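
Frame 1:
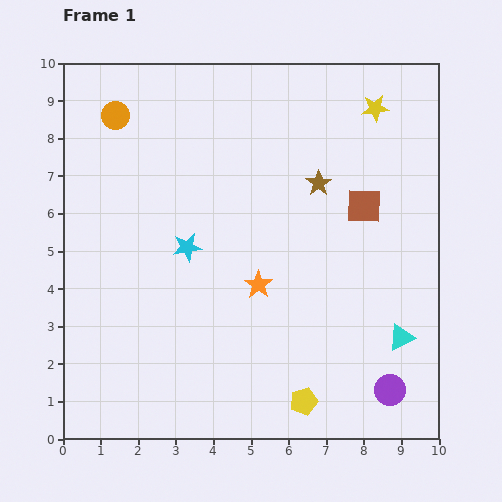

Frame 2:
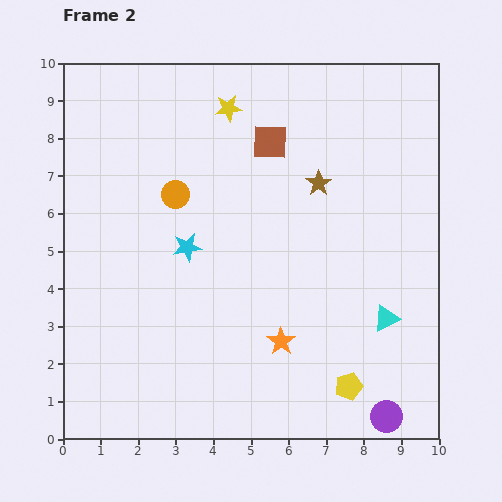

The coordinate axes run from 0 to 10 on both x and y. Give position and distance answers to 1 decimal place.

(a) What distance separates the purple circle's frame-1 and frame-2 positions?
0.7

The purple circle moved from (8.7, 1.3) to (8.6, 0.6), a distance of √(0.1² + 0.7²) ≈ 0.7.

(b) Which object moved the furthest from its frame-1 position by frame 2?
the yellow star

(moved 3.9; next 3.0)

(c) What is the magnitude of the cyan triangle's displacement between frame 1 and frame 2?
0.6

The cyan triangle moved from (9.0, 2.7) to (8.6, 3.2), a distance of √(0.4² + 0.5²) ≈ 0.6.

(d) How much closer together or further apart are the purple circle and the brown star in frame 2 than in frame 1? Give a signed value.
+0.7

Distance in frame 1: 5.8. Distance in frame 2: 6.5.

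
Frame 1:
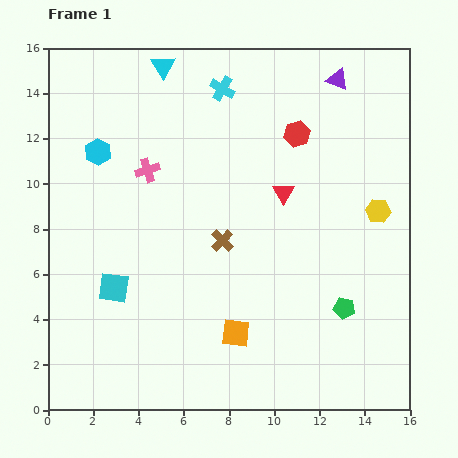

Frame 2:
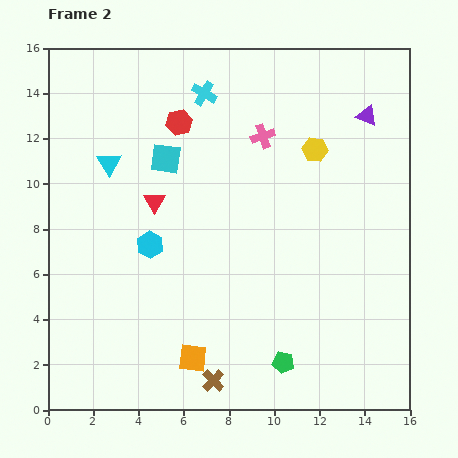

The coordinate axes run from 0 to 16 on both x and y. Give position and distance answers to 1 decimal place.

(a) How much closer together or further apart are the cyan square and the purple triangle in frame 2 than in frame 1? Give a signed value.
-4.4

Distance in frame 1: 13.5. Distance in frame 2: 9.1.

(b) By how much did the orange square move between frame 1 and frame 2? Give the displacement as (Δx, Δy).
(-1.9, -1.1)

The orange square was at (8.3, 3.4) in frame 1 and (6.4, 2.3) in frame 2.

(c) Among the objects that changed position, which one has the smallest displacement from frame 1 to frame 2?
the cyan cross

(moved 0.8)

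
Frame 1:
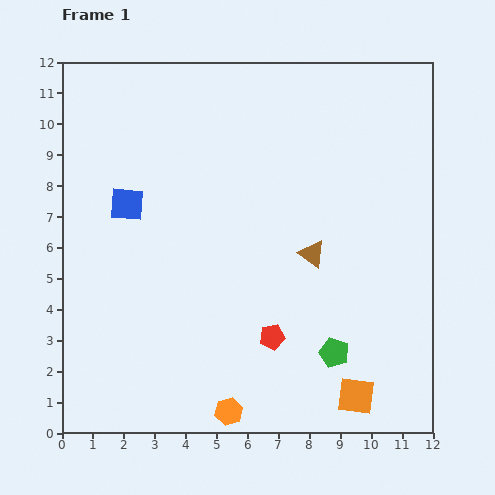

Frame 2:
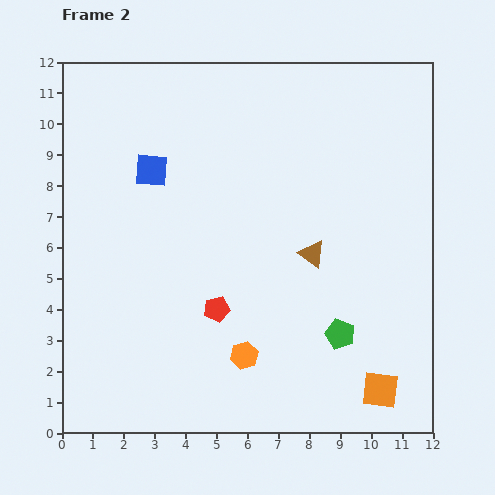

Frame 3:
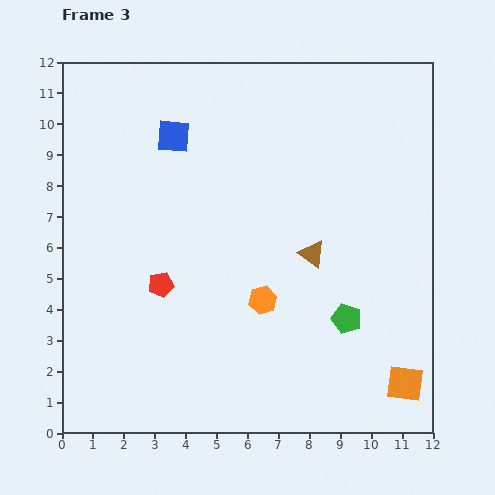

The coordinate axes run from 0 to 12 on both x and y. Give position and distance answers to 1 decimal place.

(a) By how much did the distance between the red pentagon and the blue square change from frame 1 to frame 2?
-1.4

Distance in frame 1: 6.4. Distance in frame 2: 5.0.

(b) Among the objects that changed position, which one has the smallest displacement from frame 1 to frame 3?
the green pentagon

(moved 1.2)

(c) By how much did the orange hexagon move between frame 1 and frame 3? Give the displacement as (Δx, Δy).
(1.1, 3.6)

The orange hexagon was at (5.4, 0.7) in frame 1 and (6.5, 4.3) in frame 3.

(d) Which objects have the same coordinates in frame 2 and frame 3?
the brown triangle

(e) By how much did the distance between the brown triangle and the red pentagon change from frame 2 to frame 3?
+1.4

Distance in frame 2: 3.6. Distance in frame 3: 5.0.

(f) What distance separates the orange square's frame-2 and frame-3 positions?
0.8

The orange square moved from (10.3, 1.4) to (11.1, 1.6), a distance of √(0.8² + 0.2²) ≈ 0.8.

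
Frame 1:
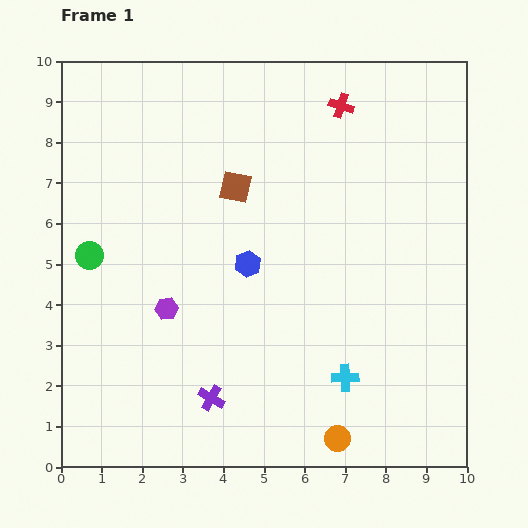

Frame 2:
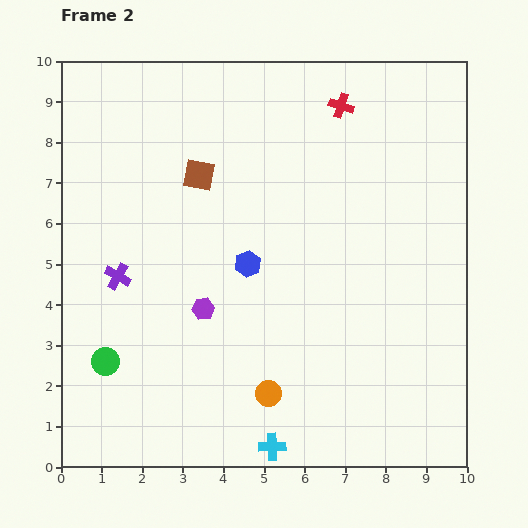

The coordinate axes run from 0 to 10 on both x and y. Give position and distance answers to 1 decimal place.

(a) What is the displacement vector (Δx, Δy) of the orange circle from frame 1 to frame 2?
(-1.7, 1.1)

The orange circle was at (6.8, 0.7) in frame 1 and (5.1, 1.8) in frame 2.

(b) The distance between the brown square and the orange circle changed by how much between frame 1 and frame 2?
-1.0

Distance in frame 1: 6.7. Distance in frame 2: 5.7.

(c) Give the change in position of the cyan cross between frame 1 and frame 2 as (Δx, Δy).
(-1.8, -1.7)

The cyan cross was at (7.0, 2.2) in frame 1 and (5.2, 0.5) in frame 2.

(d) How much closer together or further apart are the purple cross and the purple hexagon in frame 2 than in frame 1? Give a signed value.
-0.3

Distance in frame 1: 2.5. Distance in frame 2: 2.2.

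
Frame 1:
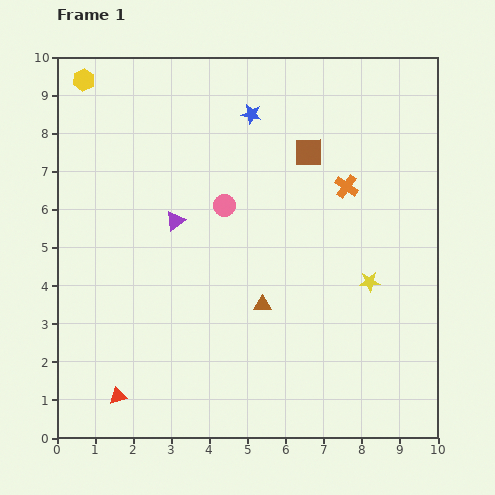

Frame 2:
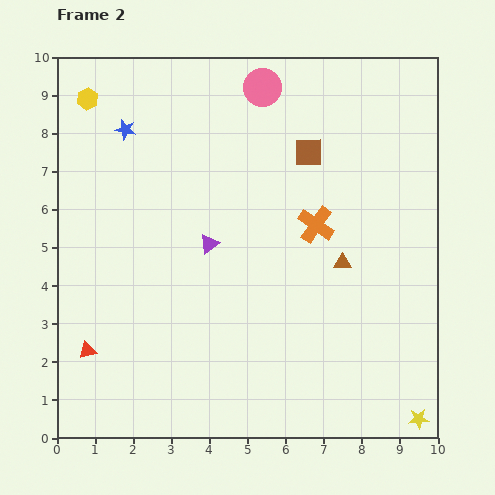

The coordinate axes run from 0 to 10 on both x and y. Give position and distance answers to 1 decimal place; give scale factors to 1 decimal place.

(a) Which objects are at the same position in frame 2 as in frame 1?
the brown square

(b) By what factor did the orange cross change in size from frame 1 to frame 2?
1.5×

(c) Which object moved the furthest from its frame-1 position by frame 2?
the yellow star

(moved 3.8; next 3.3)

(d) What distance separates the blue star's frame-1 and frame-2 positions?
3.3

The blue star moved from (5.1, 8.5) to (1.8, 8.1), a distance of √(3.3² + 0.4²) ≈ 3.3.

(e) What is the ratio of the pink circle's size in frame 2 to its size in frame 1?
1.7×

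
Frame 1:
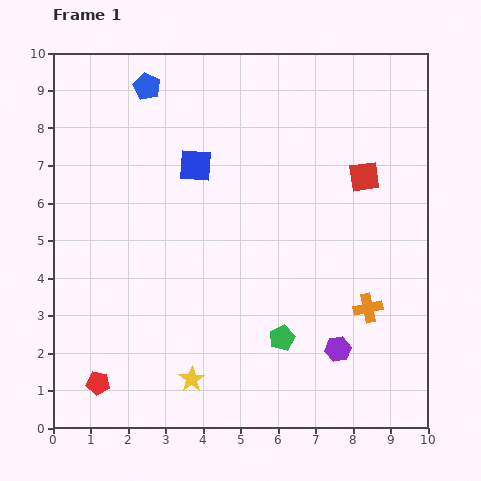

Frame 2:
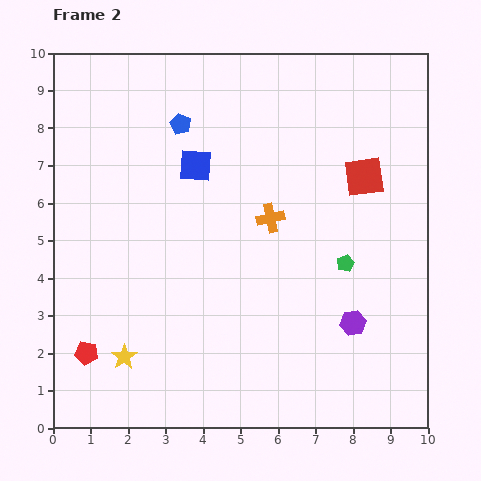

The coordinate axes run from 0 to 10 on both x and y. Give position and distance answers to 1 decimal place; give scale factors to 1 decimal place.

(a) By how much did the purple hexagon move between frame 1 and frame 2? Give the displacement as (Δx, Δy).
(0.4, 0.7)

The purple hexagon was at (7.6, 2.1) in frame 1 and (8.0, 2.8) in frame 2.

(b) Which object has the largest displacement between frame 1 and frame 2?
the orange cross

(moved 3.5; next 2.6)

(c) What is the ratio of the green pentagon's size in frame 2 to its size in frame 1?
0.7×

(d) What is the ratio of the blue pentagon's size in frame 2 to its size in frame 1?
0.8×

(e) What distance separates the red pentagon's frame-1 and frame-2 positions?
0.9

The red pentagon moved from (1.2, 1.2) to (0.9, 2.0), a distance of √(0.3² + 0.8²) ≈ 0.9.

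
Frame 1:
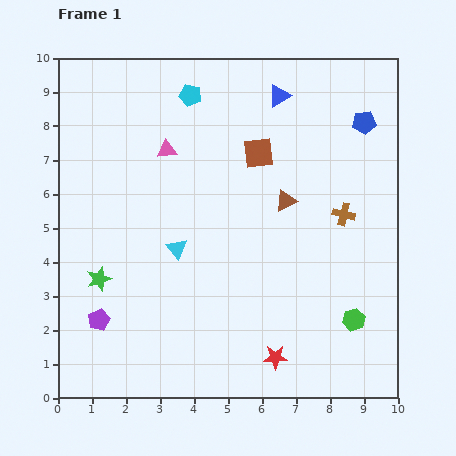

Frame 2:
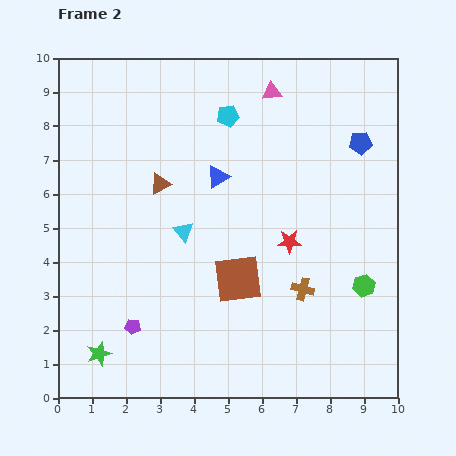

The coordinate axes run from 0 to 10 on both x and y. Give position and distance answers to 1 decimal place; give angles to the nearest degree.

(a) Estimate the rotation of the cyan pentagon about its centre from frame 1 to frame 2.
23° counter-clockwise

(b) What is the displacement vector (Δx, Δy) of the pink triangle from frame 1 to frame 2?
(3.1, 1.7)

The pink triangle was at (3.2, 7.3) in frame 1 and (6.3, 9.0) in frame 2.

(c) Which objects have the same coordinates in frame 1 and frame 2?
none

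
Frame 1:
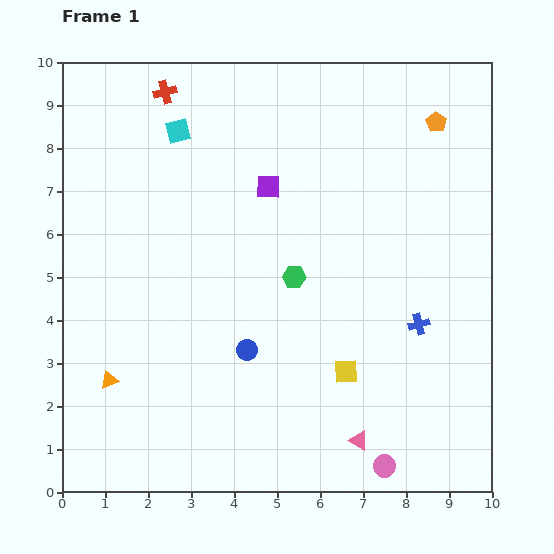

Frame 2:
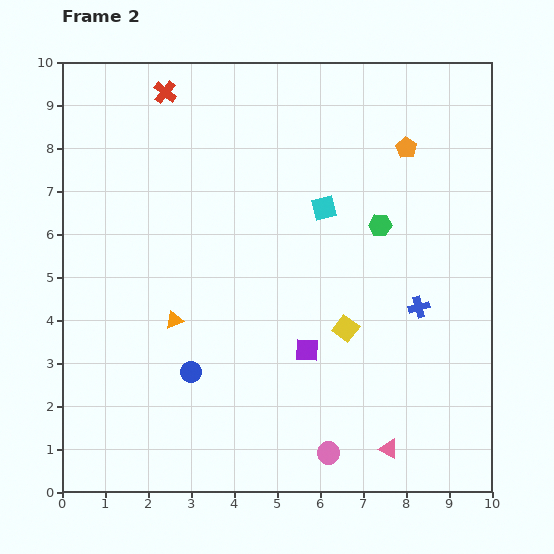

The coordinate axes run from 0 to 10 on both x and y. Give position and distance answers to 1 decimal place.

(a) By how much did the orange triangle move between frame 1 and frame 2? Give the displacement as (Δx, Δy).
(1.5, 1.4)

The orange triangle was at (1.1, 2.6) in frame 1 and (2.6, 4.0) in frame 2.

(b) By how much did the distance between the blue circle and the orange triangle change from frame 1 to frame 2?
-2.0

Distance in frame 1: 3.3. Distance in frame 2: 1.3.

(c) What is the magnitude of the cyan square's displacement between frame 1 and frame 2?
3.8

The cyan square moved from (2.7, 8.4) to (6.1, 6.6), a distance of √(3.4² + 1.8²) ≈ 3.8.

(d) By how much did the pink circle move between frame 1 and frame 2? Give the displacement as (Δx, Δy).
(-1.3, 0.3)

The pink circle was at (7.5, 0.6) in frame 1 and (6.2, 0.9) in frame 2.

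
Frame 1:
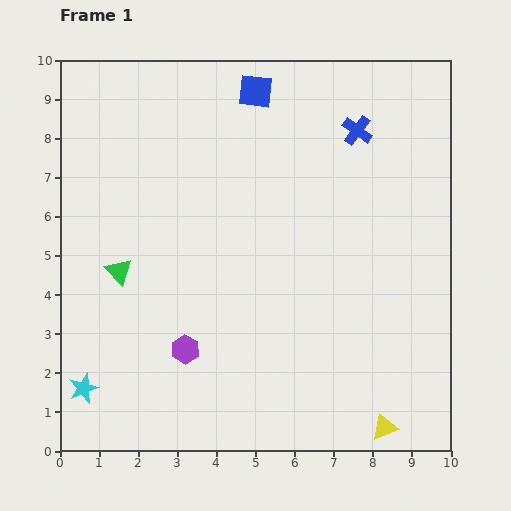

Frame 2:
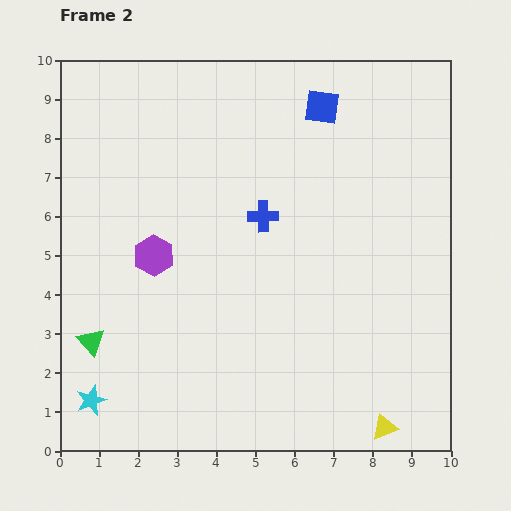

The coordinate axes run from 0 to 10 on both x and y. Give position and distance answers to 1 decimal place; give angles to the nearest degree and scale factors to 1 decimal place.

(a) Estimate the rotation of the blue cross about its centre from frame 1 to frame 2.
36° counter-clockwise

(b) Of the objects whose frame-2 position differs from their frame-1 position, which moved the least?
the cyan star

(moved 0.4)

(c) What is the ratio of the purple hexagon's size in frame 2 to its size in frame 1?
1.4×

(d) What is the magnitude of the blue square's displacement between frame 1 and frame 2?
1.7

The blue square moved from (5.0, 9.2) to (6.7, 8.8), a distance of √(1.7² + 0.4²) ≈ 1.7.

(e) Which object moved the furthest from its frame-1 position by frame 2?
the blue cross

(moved 3.3; next 2.5)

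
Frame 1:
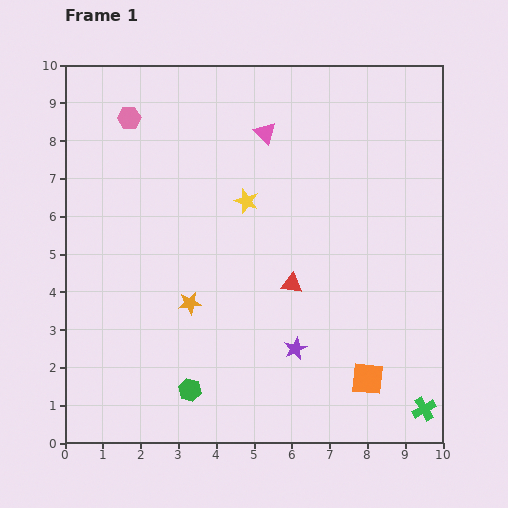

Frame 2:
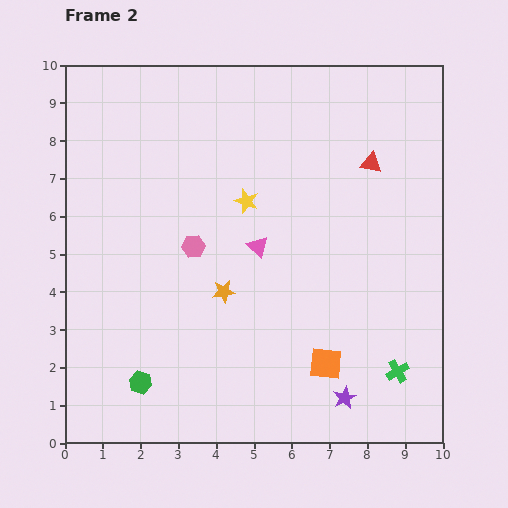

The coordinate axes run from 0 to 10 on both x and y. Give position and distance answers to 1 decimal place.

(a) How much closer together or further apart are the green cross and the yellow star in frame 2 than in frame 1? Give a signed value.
-1.2

Distance in frame 1: 7.2. Distance in frame 2: 6.0.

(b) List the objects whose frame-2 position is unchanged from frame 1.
the yellow star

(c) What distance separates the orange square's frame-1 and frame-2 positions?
1.2

The orange square moved from (8.0, 1.7) to (6.9, 2.1), a distance of √(1.1² + 0.4²) ≈ 1.2.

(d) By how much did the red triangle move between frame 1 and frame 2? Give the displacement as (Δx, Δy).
(2.1, 3.2)

The red triangle was at (6.0, 4.2) in frame 1 and (8.1, 7.4) in frame 2.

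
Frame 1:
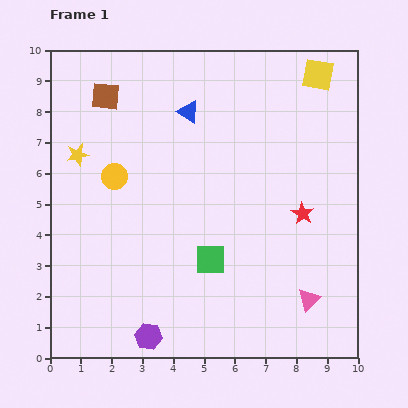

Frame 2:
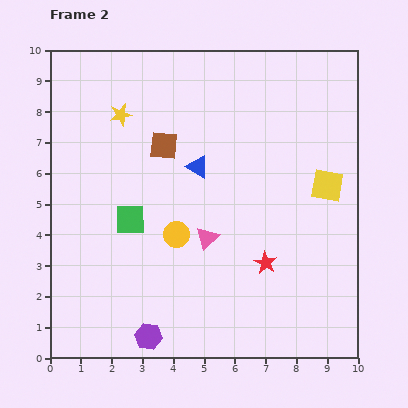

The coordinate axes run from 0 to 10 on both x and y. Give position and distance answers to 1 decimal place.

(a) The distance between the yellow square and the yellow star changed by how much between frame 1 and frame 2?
-1.1

Distance in frame 1: 8.2. Distance in frame 2: 7.1.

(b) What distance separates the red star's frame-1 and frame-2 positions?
2.0

The red star moved from (8.2, 4.7) to (7.0, 3.1), a distance of √(1.2² + 1.6²) ≈ 2.0.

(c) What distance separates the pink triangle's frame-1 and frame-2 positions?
3.9

The pink triangle moved from (8.4, 1.9) to (5.1, 3.9), a distance of √(3.3² + 2.0²) ≈ 3.9.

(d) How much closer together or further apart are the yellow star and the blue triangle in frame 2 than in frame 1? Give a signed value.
-0.9

Distance in frame 1: 3.9. Distance in frame 2: 3.0.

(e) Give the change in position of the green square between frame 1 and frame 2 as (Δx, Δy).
(-2.6, 1.3)

The green square was at (5.2, 3.2) in frame 1 and (2.6, 4.5) in frame 2.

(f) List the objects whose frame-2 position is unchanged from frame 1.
the purple hexagon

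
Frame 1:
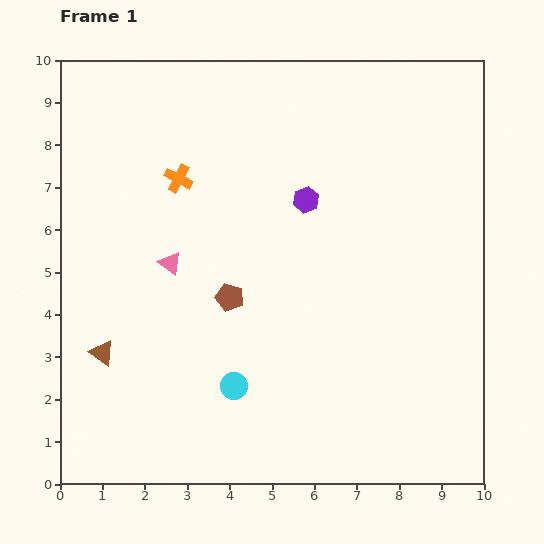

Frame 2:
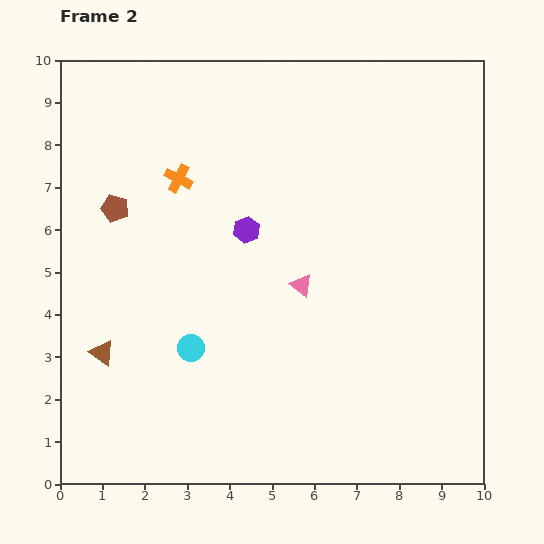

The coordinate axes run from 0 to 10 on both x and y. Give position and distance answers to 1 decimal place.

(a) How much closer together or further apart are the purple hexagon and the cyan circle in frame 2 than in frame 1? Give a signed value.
-1.6

Distance in frame 1: 4.7. Distance in frame 2: 3.1.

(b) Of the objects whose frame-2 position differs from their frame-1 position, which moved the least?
the cyan circle

(moved 1.3)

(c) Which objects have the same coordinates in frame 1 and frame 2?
the brown triangle, the orange cross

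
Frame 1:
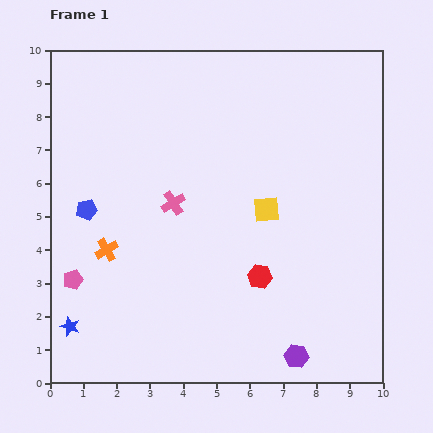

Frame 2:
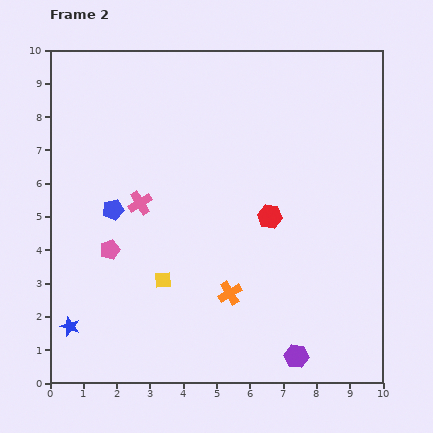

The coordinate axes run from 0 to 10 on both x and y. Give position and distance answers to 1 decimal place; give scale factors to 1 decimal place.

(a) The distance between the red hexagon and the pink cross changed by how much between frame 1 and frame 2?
+0.5

Distance in frame 1: 3.4. Distance in frame 2: 3.9.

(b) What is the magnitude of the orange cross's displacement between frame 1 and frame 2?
3.9

The orange cross moved from (1.7, 4.0) to (5.4, 2.7), a distance of √(3.7² + 1.3²) ≈ 3.9.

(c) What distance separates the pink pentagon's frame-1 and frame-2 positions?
1.4

The pink pentagon moved from (0.7, 3.1) to (1.8, 4.0), a distance of √(1.1² + 0.9²) ≈ 1.4.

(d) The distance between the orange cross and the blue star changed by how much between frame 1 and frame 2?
+2.4

Distance in frame 1: 2.5. Distance in frame 2: 4.9.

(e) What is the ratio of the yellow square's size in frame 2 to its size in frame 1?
0.6×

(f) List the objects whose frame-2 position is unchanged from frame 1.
the blue star, the purple hexagon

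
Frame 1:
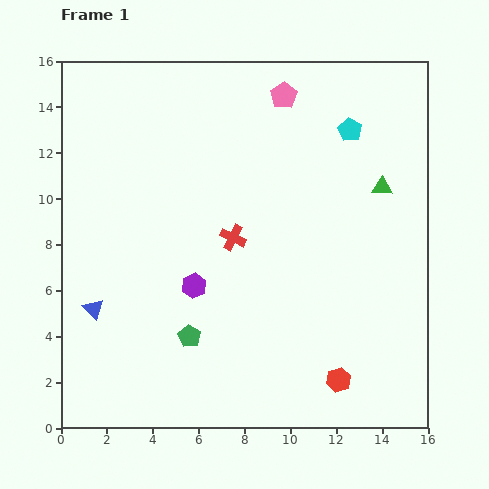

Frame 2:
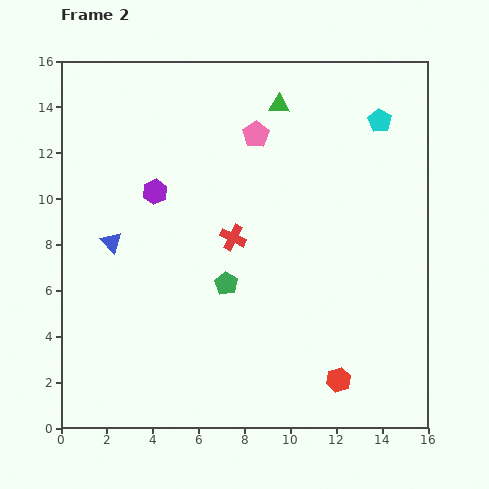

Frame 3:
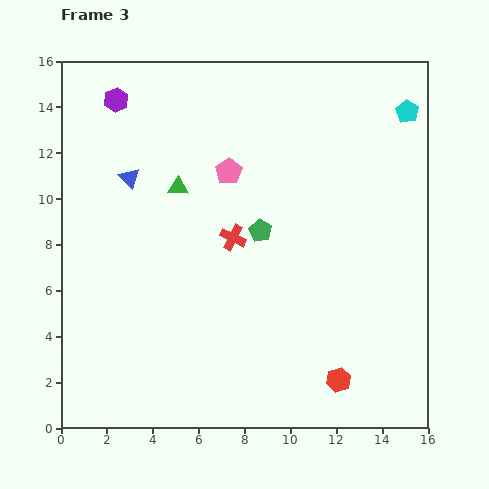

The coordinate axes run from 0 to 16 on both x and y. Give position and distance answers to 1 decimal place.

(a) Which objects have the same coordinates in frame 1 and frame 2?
the red cross, the red hexagon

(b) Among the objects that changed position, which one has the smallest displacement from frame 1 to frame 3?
the cyan pentagon

(moved 2.6)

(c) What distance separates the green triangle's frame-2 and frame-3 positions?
5.7

The green triangle moved from (9.5, 14.1) to (5.1, 10.5), a distance of √(4.4² + 3.6²) ≈ 5.7.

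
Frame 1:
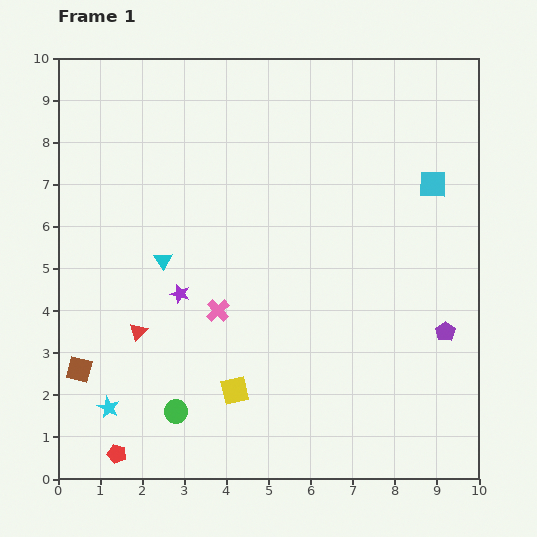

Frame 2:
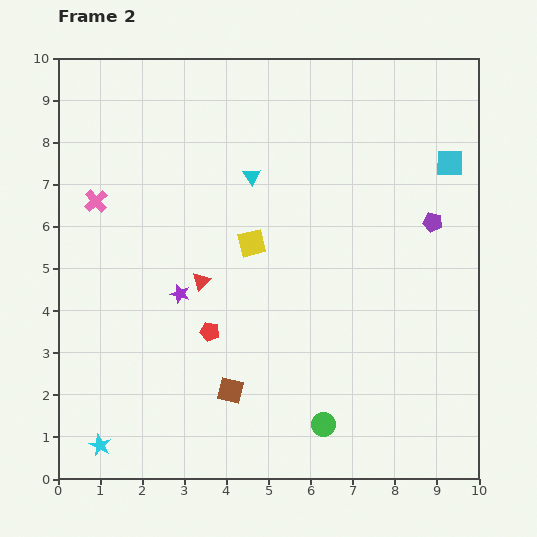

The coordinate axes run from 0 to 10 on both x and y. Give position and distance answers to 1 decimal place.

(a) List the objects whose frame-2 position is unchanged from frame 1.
the purple star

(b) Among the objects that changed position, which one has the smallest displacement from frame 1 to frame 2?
the cyan square

(moved 0.6)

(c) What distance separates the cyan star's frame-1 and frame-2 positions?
0.9

The cyan star moved from (1.2, 1.7) to (1.0, 0.8), a distance of √(0.2² + 0.9²) ≈ 0.9.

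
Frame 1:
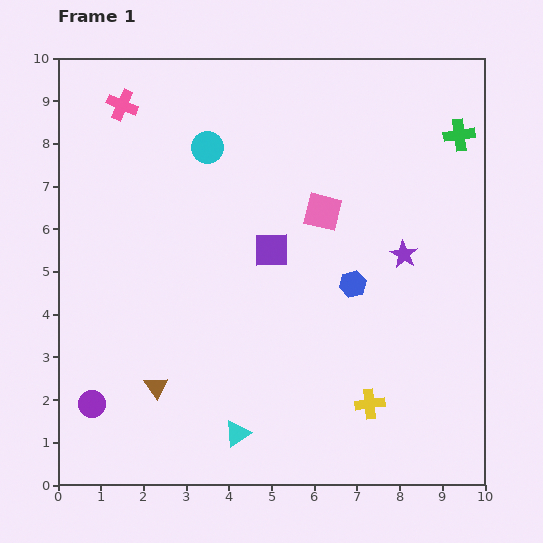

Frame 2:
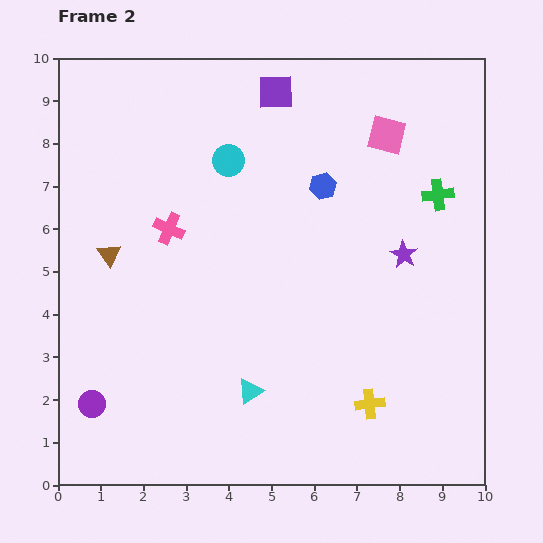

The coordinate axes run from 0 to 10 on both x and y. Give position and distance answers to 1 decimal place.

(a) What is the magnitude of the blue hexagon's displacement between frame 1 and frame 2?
2.4

The blue hexagon moved from (6.9, 4.7) to (6.2, 7.0), a distance of √(0.7² + 2.3²) ≈ 2.4.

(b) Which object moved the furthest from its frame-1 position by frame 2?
the purple square

(moved 3.7; next 3.3)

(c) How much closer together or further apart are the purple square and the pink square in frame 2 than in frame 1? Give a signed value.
+1.3

Distance in frame 1: 1.5. Distance in frame 2: 2.8.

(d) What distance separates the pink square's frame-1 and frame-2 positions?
2.3

The pink square moved from (6.2, 6.4) to (7.7, 8.2), a distance of √(1.5² + 1.8²) ≈ 2.3.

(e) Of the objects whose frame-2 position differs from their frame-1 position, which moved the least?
the cyan circle

(moved 0.6)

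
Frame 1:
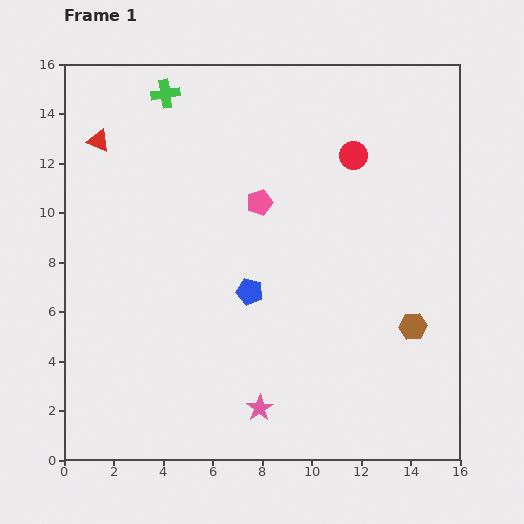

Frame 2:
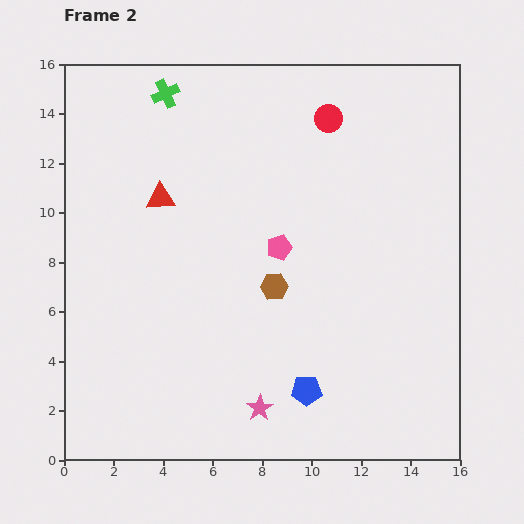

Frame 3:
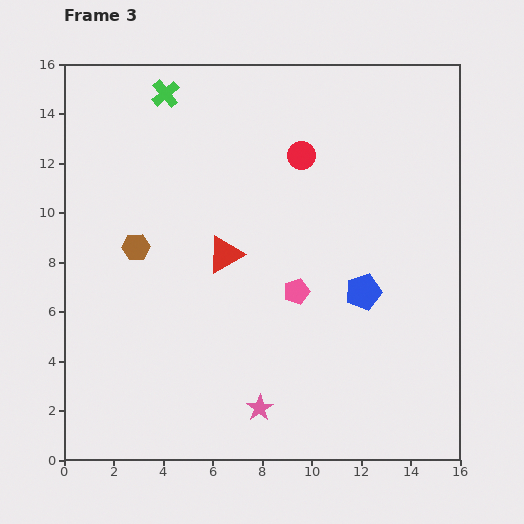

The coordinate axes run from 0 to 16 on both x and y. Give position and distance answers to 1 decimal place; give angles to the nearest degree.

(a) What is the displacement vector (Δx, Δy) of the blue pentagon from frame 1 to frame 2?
(2.3, -4.0)

The blue pentagon was at (7.5, 6.8) in frame 1 and (9.8, 2.8) in frame 2.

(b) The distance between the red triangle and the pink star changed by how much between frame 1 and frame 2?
-3.2

Distance in frame 1: 12.6. Distance in frame 2: 9.4.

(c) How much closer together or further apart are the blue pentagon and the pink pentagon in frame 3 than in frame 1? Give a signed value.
-0.9

Distance in frame 1: 3.6. Distance in frame 3: 2.7.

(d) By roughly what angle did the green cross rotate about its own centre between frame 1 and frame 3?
30° counter-clockwise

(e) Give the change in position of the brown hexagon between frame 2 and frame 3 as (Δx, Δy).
(-5.6, 1.6)

The brown hexagon was at (8.5, 7.0) in frame 2 and (2.9, 8.6) in frame 3.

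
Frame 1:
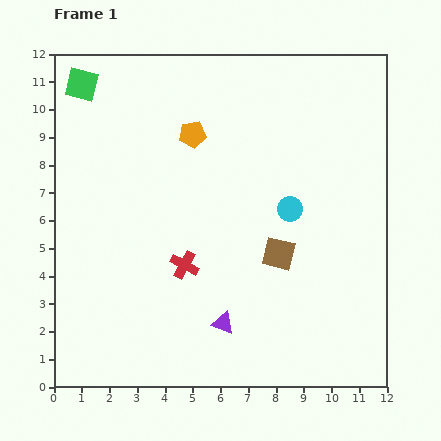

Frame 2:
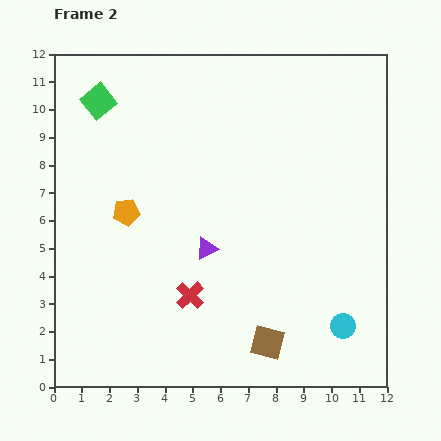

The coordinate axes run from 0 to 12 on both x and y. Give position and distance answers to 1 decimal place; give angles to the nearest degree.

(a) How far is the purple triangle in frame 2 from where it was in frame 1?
2.8

The purple triangle moved from (6.1, 2.3) to (5.5, 5.0), a distance of √(0.6² + 2.7²) ≈ 2.8.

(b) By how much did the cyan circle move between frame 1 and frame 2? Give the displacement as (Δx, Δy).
(1.9, -4.2)

The cyan circle was at (8.5, 6.4) in frame 1 and (10.4, 2.2) in frame 2.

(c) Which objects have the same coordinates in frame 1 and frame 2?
none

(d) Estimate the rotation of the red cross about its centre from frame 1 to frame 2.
16° clockwise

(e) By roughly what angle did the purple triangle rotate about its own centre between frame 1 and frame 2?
45° counter-clockwise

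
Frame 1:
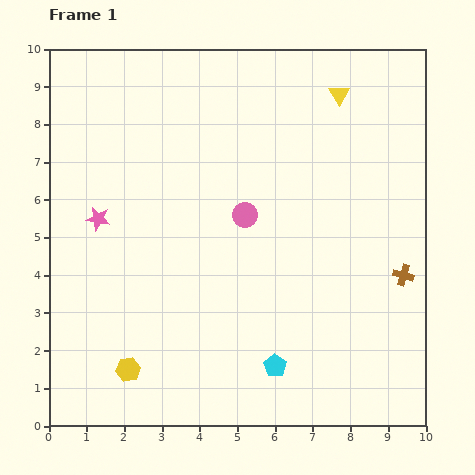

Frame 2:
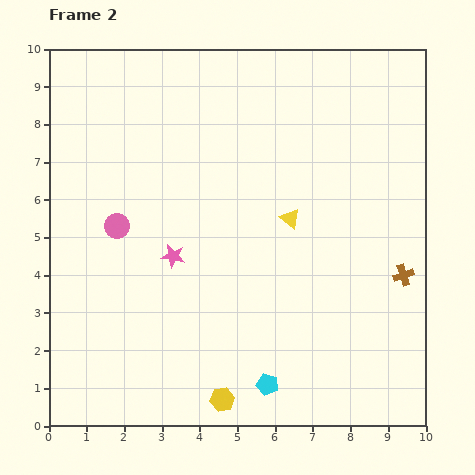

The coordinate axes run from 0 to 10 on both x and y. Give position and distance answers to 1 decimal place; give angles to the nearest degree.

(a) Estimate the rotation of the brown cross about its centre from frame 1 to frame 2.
34° counter-clockwise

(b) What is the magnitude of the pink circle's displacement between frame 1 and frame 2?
3.4

The pink circle moved from (5.2, 5.6) to (1.8, 5.3), a distance of √(3.4² + 0.3²) ≈ 3.4.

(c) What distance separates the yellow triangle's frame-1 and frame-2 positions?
3.5

The yellow triangle moved from (7.7, 8.8) to (6.4, 5.5), a distance of √(1.3² + 3.3²) ≈ 3.5.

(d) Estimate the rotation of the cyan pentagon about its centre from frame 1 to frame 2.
21° counter-clockwise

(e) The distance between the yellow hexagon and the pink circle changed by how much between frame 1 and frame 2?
+0.3

Distance in frame 1: 5.1. Distance in frame 2: 5.4.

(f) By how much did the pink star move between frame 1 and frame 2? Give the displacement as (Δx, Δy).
(2.0, -1.0)

The pink star was at (1.3, 5.5) in frame 1 and (3.3, 4.5) in frame 2.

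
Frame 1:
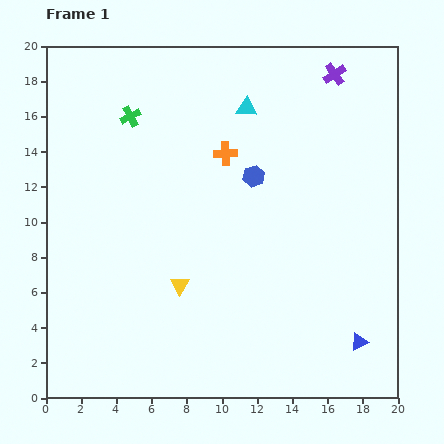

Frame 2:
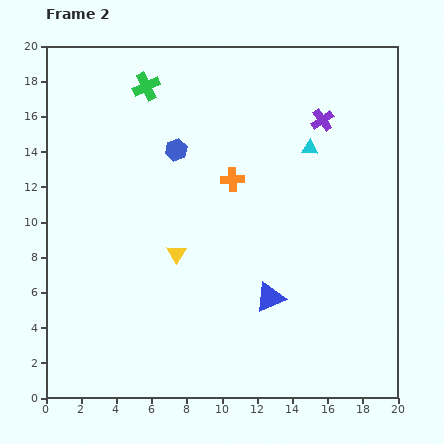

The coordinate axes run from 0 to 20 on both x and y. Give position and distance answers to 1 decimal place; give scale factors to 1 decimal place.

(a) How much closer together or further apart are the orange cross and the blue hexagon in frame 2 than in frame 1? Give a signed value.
+1.5

Distance in frame 1: 2.1. Distance in frame 2: 3.6.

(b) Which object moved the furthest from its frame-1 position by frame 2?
the blue triangle

(moved 5.7; next 4.6)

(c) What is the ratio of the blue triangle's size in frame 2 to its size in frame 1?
1.7×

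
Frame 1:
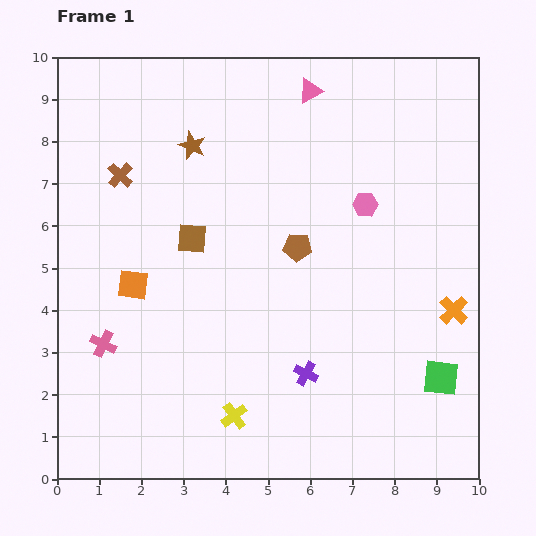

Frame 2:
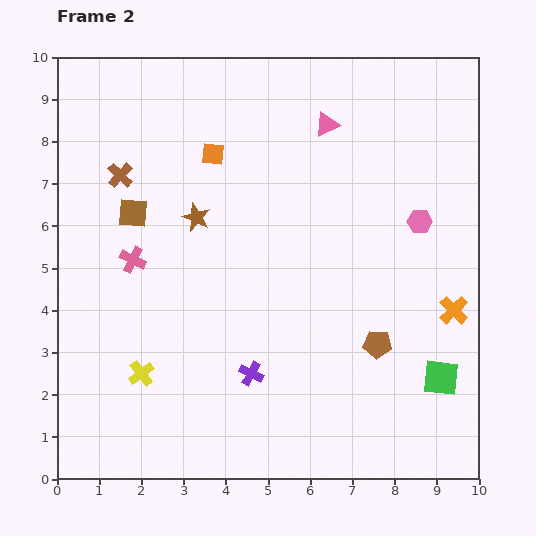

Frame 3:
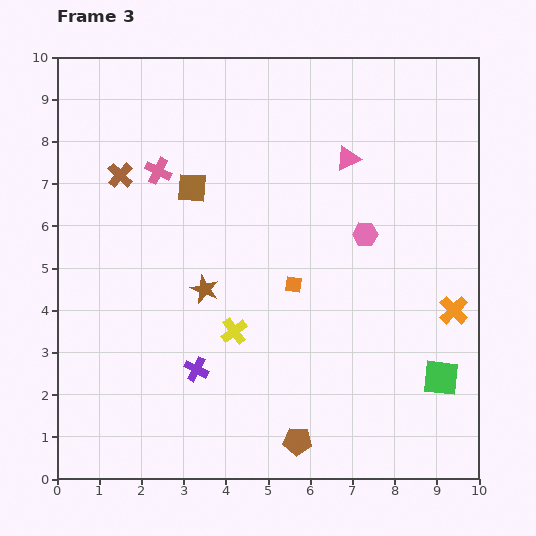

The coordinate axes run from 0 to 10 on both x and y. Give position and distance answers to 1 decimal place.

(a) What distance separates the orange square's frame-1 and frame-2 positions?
3.6

The orange square moved from (1.8, 4.6) to (3.7, 7.7), a distance of √(1.9² + 3.1²) ≈ 3.6.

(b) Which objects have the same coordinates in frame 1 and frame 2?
the green square, the orange cross, the brown cross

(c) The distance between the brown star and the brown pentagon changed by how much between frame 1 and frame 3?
+0.7

Distance in frame 1: 3.5. Distance in frame 3: 4.2.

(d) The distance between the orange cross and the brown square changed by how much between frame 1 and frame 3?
+0.4

Distance in frame 1: 6.4. Distance in frame 3: 6.8.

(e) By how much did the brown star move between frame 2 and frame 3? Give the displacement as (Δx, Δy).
(0.2, -1.7)

The brown star was at (3.3, 6.2) in frame 2 and (3.5, 4.5) in frame 3.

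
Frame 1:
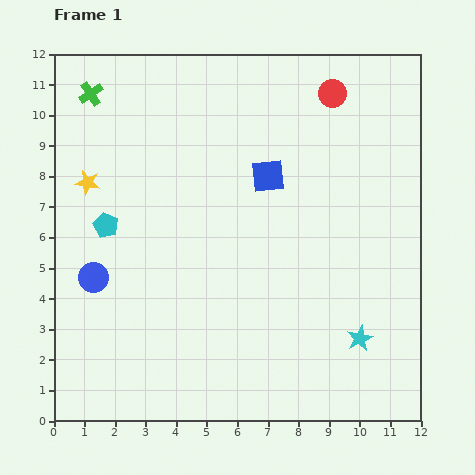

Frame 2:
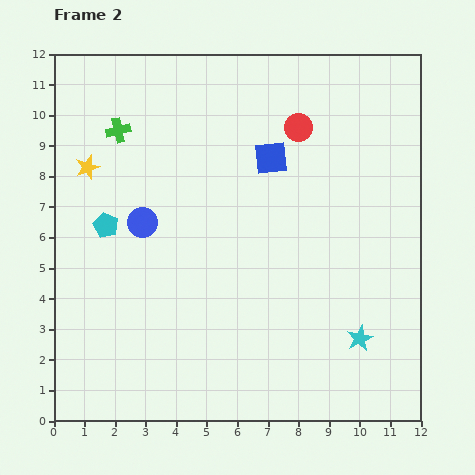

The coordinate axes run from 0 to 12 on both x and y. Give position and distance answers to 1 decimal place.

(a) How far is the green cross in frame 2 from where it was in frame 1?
1.5

The green cross moved from (1.2, 10.7) to (2.1, 9.5), a distance of √(0.9² + 1.2²) ≈ 1.5.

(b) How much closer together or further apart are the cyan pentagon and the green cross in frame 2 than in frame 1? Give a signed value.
-1.2

Distance in frame 1: 4.3. Distance in frame 2: 3.1.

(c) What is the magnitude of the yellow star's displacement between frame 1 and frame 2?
0.5

The yellow star moved from (1.1, 7.8) to (1.1, 8.3), a distance of √(0.0² + 0.5²) ≈ 0.5.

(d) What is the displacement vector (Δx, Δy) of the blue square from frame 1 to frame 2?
(0.1, 0.6)

The blue square was at (7.0, 8.0) in frame 1 and (7.1, 8.6) in frame 2.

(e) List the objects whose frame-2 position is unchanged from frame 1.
the cyan star, the cyan pentagon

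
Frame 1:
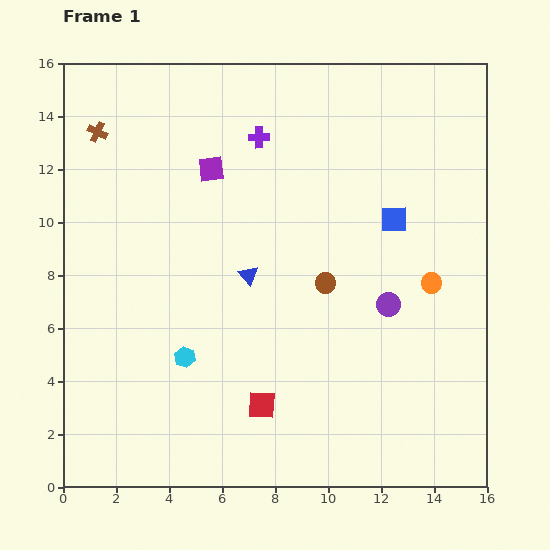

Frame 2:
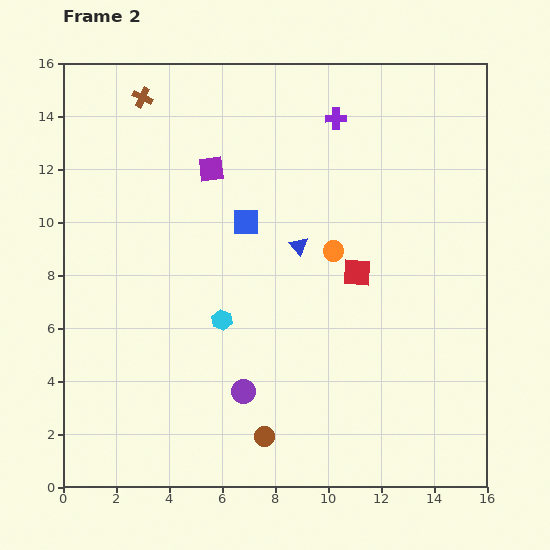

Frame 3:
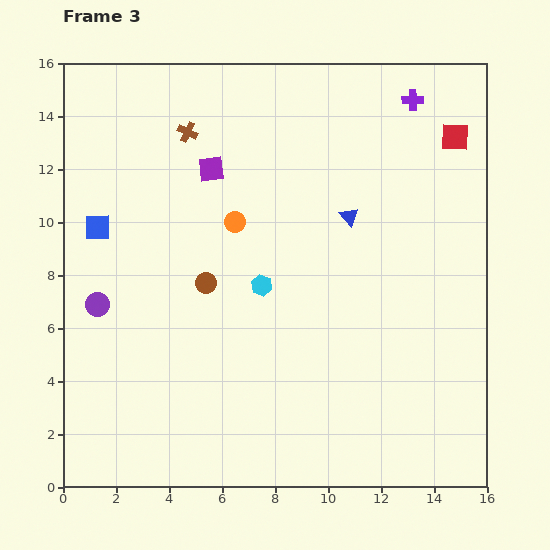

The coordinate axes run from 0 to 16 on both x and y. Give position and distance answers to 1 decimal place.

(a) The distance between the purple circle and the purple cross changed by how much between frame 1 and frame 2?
+2.9

Distance in frame 1: 8.0. Distance in frame 2: 10.9.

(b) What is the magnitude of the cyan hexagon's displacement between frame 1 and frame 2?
2.0

The cyan hexagon moved from (4.6, 4.9) to (6.0, 6.3), a distance of √(1.4² + 1.4²) ≈ 2.0.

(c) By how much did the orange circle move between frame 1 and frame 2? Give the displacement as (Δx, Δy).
(-3.7, 1.2)

The orange circle was at (13.9, 7.7) in frame 1 and (10.2, 8.9) in frame 2.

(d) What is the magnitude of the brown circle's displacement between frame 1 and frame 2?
6.2

The brown circle moved from (9.9, 7.7) to (7.6, 1.9), a distance of √(2.3² + 5.8²) ≈ 6.2.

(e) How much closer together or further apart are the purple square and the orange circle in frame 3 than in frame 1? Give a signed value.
-7.1

Distance in frame 1: 9.3. Distance in frame 3: 2.2.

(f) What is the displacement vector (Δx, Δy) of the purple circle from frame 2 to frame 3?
(-5.5, 3.3)

The purple circle was at (6.8, 3.6) in frame 2 and (1.3, 6.9) in frame 3.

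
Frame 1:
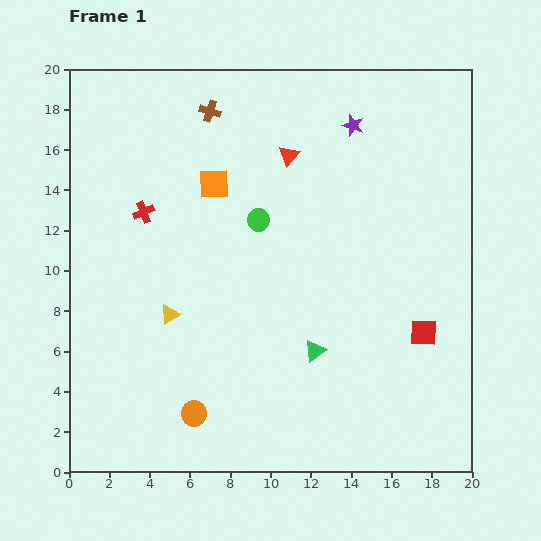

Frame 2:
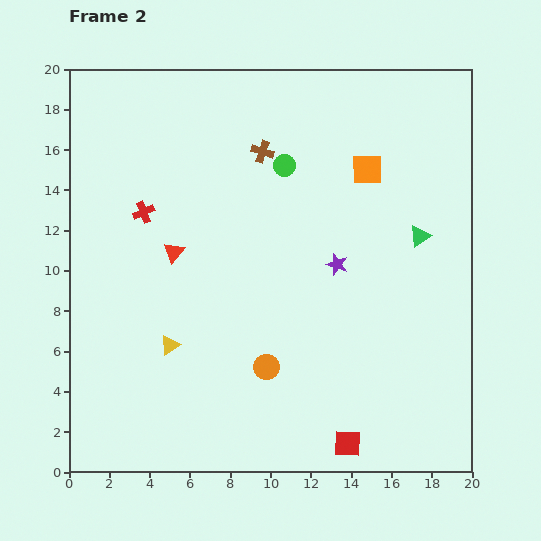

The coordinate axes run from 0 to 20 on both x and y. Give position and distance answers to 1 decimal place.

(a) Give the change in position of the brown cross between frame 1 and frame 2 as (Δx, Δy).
(2.6, -2.0)

The brown cross was at (7.0, 17.9) in frame 1 and (9.6, 15.9) in frame 2.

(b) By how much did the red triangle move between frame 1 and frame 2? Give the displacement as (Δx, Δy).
(-5.7, -4.8)

The red triangle was at (10.9, 15.7) in frame 1 and (5.2, 10.9) in frame 2.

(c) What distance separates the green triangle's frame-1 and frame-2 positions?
7.7

The green triangle moved from (12.2, 6.0) to (17.4, 11.7), a distance of √(5.2² + 5.7²) ≈ 7.7.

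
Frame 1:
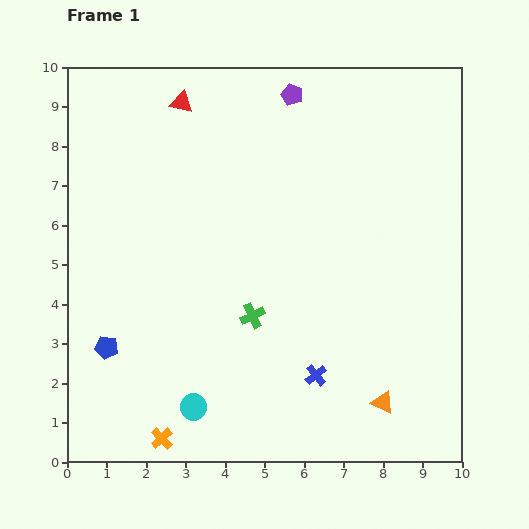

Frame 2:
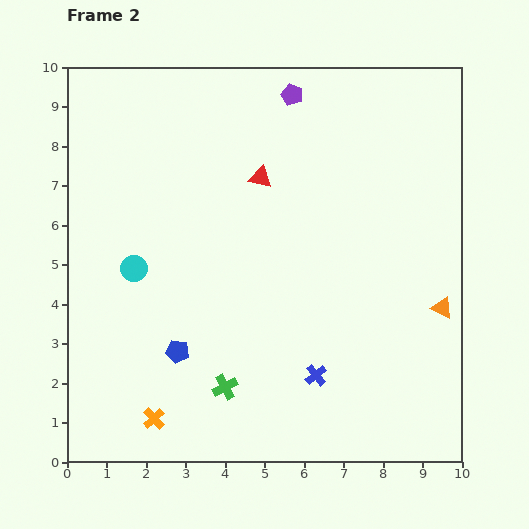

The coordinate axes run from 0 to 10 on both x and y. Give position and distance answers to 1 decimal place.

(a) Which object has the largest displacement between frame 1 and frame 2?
the cyan circle

(moved 3.8; next 2.8)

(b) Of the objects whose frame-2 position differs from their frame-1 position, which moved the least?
the orange cross

(moved 0.5)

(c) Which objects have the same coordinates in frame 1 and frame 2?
the blue cross, the purple pentagon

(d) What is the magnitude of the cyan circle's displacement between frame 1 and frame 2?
3.8

The cyan circle moved from (3.2, 1.4) to (1.7, 4.9), a distance of √(1.5² + 3.5²) ≈ 3.8.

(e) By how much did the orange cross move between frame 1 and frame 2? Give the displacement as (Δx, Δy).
(-0.2, 0.5)

The orange cross was at (2.4, 0.6) in frame 1 and (2.2, 1.1) in frame 2.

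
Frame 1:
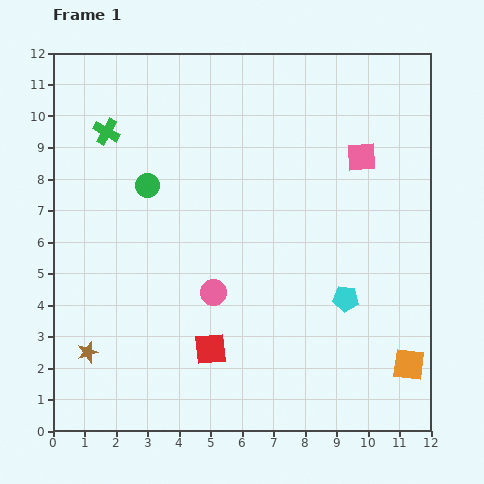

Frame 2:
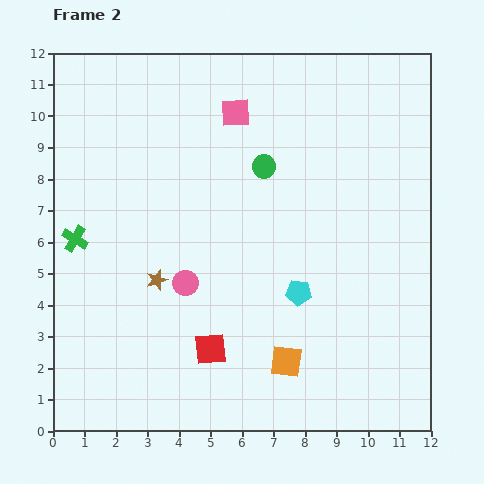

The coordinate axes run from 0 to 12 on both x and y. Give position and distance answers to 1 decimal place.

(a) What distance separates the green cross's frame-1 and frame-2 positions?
3.5

The green cross moved from (1.7, 9.5) to (0.7, 6.1), a distance of √(1.0² + 3.4²) ≈ 3.5.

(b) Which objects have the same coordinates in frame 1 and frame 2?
the red square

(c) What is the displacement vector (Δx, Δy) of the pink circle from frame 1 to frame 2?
(-0.9, 0.3)

The pink circle was at (5.1, 4.4) in frame 1 and (4.2, 4.7) in frame 2.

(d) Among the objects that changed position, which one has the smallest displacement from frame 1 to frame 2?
the pink circle

(moved 0.9)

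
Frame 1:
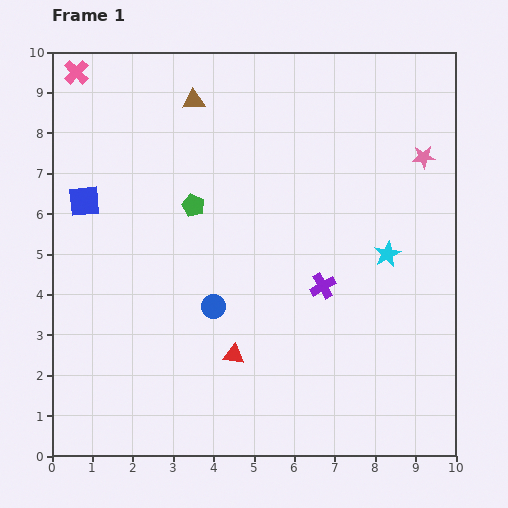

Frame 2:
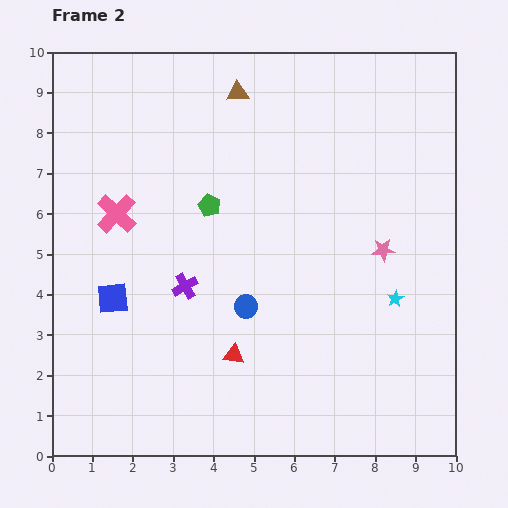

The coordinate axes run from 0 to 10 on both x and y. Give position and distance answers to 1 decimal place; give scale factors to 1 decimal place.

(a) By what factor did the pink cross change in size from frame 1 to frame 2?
1.6×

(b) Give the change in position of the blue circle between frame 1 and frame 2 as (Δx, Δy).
(0.8, 0.0)

The blue circle was at (4.0, 3.7) in frame 1 and (4.8, 3.7) in frame 2.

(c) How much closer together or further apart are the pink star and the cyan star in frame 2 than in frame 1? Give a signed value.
-1.4

Distance in frame 1: 2.6. Distance in frame 2: 1.2.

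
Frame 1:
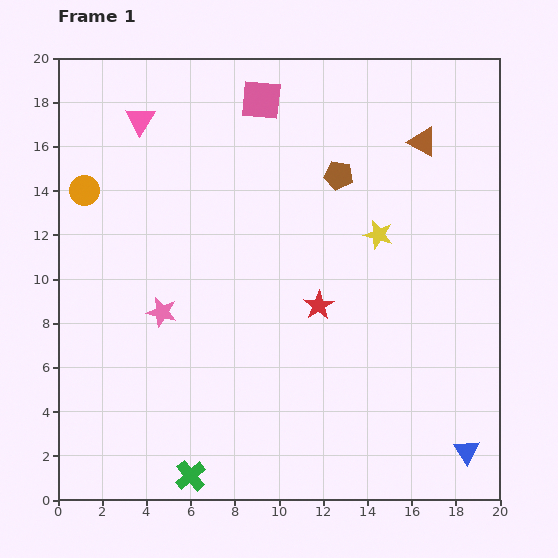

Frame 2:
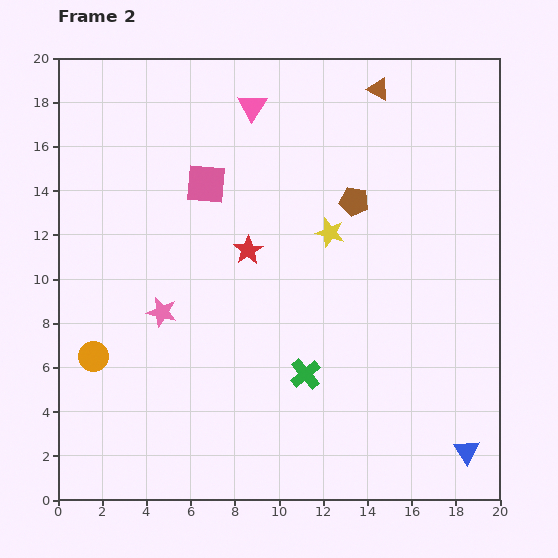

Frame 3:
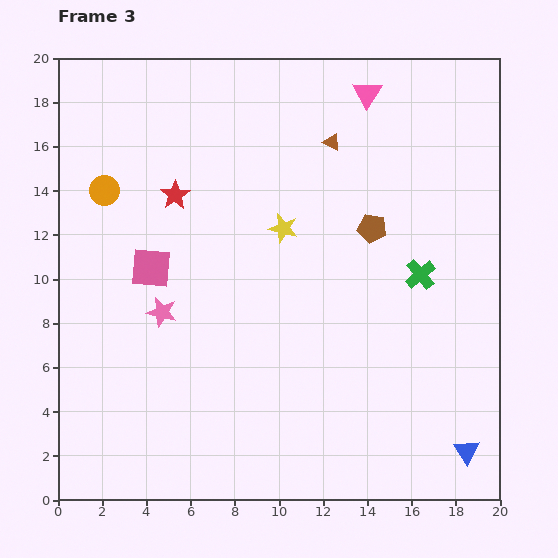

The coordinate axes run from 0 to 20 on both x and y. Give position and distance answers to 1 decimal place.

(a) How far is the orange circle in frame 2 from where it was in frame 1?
7.5

The orange circle moved from (1.2, 14.0) to (1.6, 6.5), a distance of √(0.4² + 7.5²) ≈ 7.5.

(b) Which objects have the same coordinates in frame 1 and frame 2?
the pink star, the blue triangle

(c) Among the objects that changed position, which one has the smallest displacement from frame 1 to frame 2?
the brown pentagon

(moved 1.4)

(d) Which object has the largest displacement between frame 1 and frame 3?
the green cross

(moved 13.8; next 10.4)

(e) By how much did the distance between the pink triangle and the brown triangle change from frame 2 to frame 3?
-3.1

Distance in frame 2: 5.8. Distance in frame 3: 2.7.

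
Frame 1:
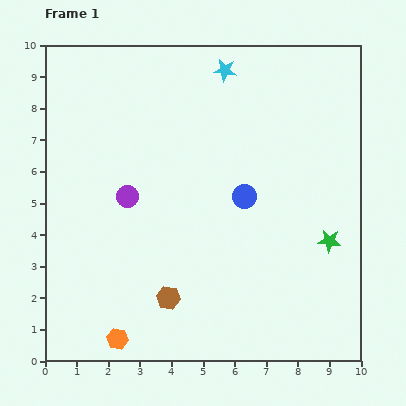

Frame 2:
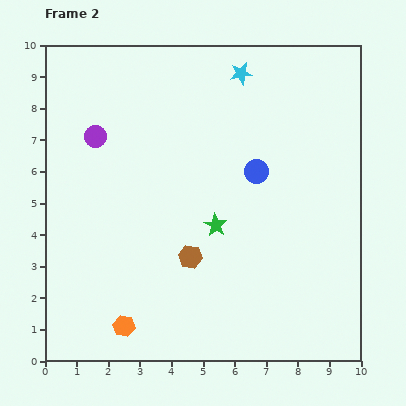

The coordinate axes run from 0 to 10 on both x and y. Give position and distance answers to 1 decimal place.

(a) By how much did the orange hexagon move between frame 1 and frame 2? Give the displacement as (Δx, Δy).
(0.2, 0.4)

The orange hexagon was at (2.3, 0.7) in frame 1 and (2.5, 1.1) in frame 2.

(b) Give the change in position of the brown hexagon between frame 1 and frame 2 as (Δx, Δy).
(0.7, 1.3)

The brown hexagon was at (3.9, 2.0) in frame 1 and (4.6, 3.3) in frame 2.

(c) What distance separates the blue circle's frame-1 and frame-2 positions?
0.9

The blue circle moved from (6.3, 5.2) to (6.7, 6.0), a distance of √(0.4² + 0.8²) ≈ 0.9.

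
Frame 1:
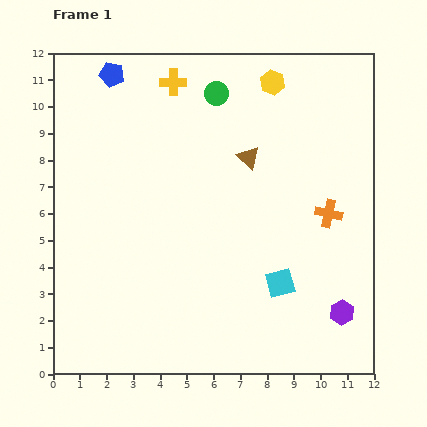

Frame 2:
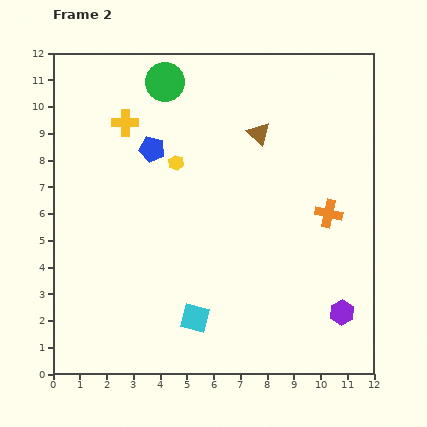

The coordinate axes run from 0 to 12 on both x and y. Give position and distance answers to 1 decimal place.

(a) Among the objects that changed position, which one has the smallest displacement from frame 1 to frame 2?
the brown triangle

(moved 1.0)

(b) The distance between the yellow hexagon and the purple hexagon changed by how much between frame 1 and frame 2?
-0.6

Distance in frame 1: 9.0. Distance in frame 2: 8.4.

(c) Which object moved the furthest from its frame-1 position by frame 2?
the yellow hexagon

(moved 4.7; next 3.5)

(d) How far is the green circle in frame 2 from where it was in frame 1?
1.9

The green circle moved from (6.1, 10.5) to (4.2, 10.9), a distance of √(1.9² + 0.4²) ≈ 1.9.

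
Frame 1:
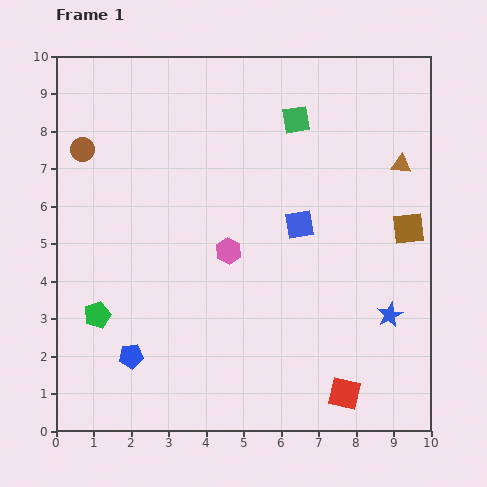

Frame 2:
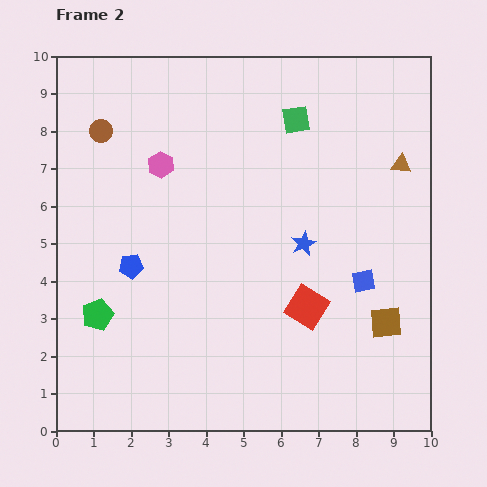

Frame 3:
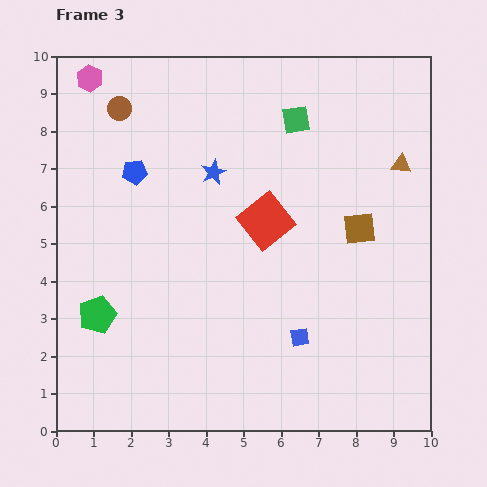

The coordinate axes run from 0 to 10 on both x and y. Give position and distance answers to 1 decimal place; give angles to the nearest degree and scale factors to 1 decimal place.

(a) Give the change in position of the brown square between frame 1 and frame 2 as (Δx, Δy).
(-0.6, -2.5)

The brown square was at (9.4, 5.4) in frame 1 and (8.8, 2.9) in frame 2.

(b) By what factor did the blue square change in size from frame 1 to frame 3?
0.7×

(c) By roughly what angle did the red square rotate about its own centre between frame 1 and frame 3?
39° clockwise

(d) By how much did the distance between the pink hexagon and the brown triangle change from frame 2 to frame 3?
+2.2

Distance in frame 2: 6.4. Distance in frame 3: 8.6.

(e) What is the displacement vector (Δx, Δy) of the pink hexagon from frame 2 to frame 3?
(-1.9, 2.3)

The pink hexagon was at (2.8, 7.1) in frame 2 and (0.9, 9.4) in frame 3.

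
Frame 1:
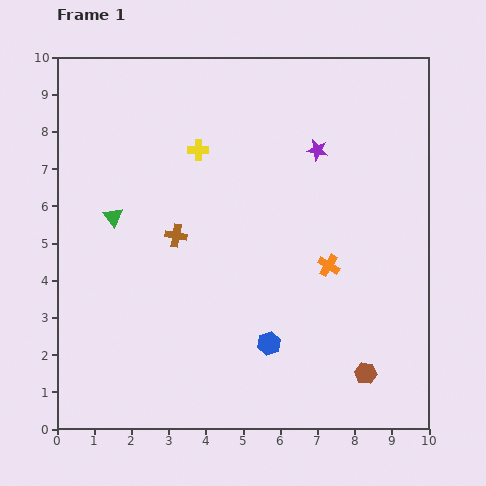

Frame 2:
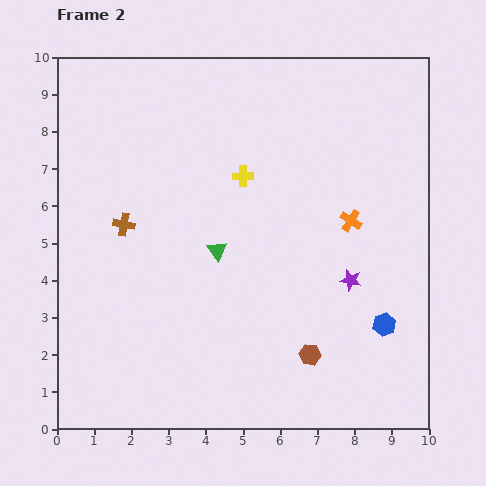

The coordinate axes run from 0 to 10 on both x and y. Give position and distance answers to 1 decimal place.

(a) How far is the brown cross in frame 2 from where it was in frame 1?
1.4

The brown cross moved from (3.2, 5.2) to (1.8, 5.5), a distance of √(1.4² + 0.3²) ≈ 1.4.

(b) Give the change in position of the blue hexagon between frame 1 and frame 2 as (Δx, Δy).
(3.1, 0.5)

The blue hexagon was at (5.7, 2.3) in frame 1 and (8.8, 2.8) in frame 2.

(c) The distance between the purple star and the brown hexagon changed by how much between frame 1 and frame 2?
-3.8

Distance in frame 1: 6.1. Distance in frame 2: 2.3.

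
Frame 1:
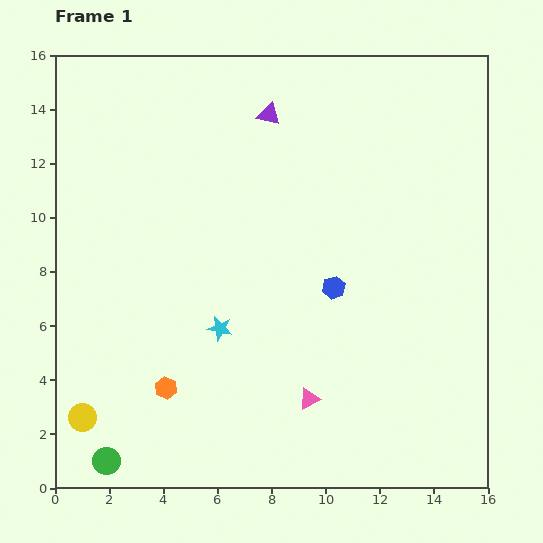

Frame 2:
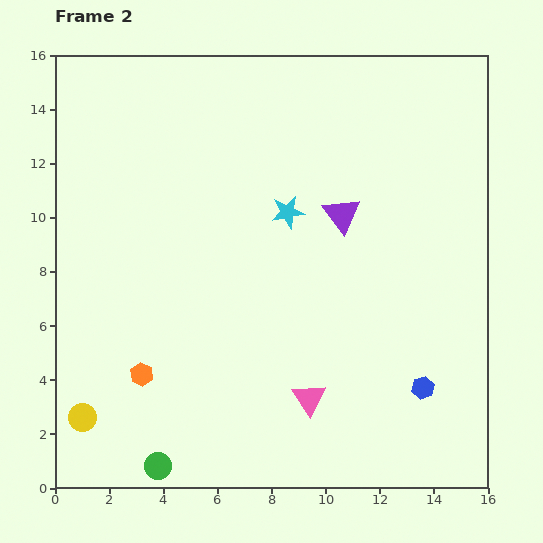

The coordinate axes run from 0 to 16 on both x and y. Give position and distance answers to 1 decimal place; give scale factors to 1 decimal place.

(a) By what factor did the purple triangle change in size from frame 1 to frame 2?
1.6×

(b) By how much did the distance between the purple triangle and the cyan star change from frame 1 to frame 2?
-6.1

Distance in frame 1: 8.1. Distance in frame 2: 2.0.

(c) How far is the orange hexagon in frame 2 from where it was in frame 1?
1.0

The orange hexagon moved from (4.1, 3.7) to (3.2, 4.2), a distance of √(0.9² + 0.5²) ≈ 1.0.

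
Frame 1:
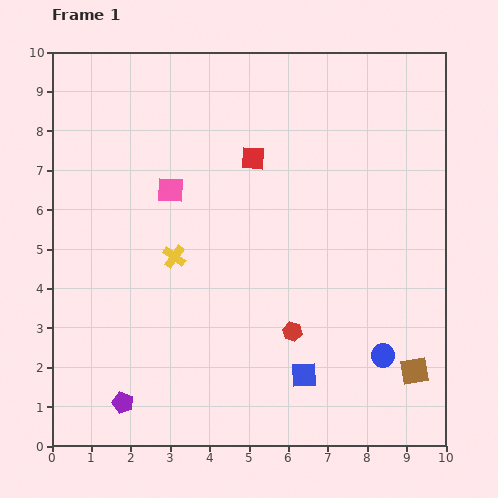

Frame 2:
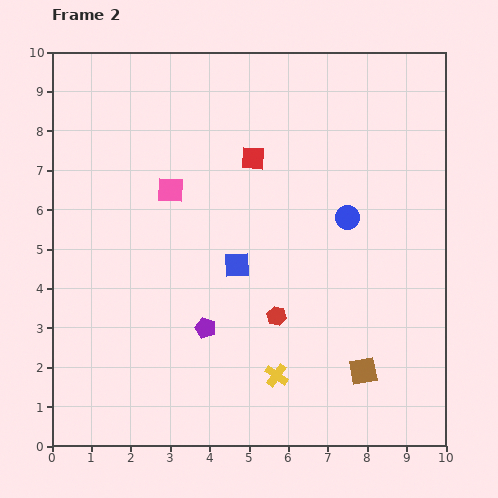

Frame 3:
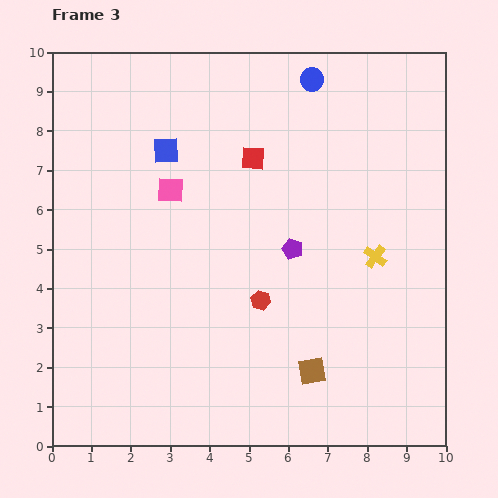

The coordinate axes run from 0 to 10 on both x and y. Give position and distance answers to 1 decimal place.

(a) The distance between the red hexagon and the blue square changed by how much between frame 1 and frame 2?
+0.5

Distance in frame 1: 1.1. Distance in frame 2: 1.6.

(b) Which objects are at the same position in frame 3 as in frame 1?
the red square, the pink square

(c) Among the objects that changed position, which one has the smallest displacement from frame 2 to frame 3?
the red hexagon

(moved 0.6)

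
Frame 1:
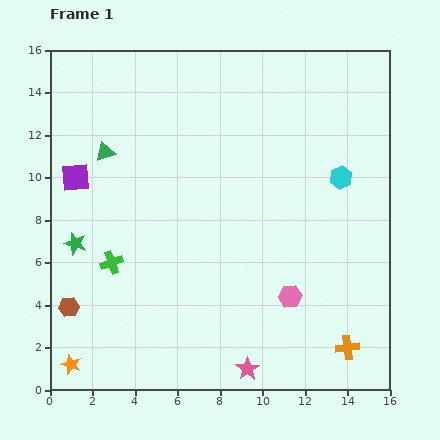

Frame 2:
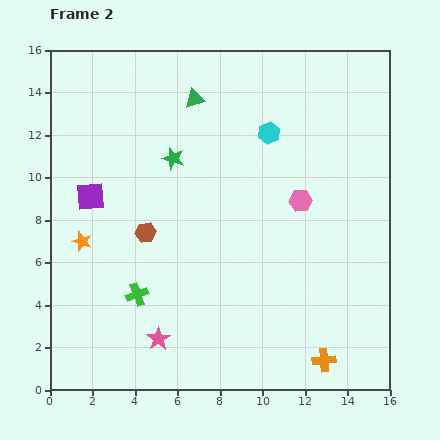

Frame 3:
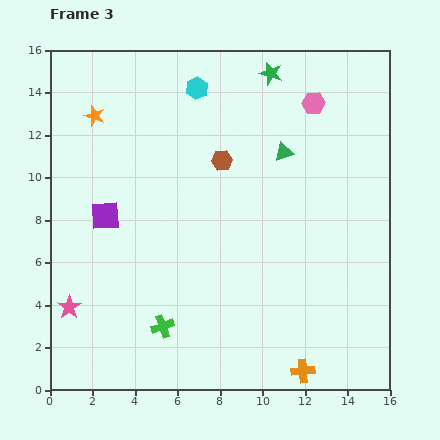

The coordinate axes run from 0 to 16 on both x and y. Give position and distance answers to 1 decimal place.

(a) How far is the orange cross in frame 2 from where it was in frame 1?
1.3

The orange cross moved from (14.0, 2.0) to (12.9, 1.4), a distance of √(1.1² + 0.6²) ≈ 1.3.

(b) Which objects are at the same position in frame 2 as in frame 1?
none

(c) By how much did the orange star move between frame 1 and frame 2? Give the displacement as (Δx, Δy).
(0.5, 5.8)

The orange star was at (1.0, 1.2) in frame 1 and (1.5, 7.0) in frame 2.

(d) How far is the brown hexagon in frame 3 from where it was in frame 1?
10.0

The brown hexagon moved from (0.9, 3.9) to (8.1, 10.8), a distance of √(7.2² + 6.9²) ≈ 10.0.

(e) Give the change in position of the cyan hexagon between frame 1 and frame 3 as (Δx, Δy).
(-6.8, 4.2)

The cyan hexagon was at (13.7, 10.0) in frame 1 and (6.9, 14.2) in frame 3.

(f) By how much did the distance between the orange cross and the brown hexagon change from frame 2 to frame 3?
+0.3

Distance in frame 2: 10.3. Distance in frame 3: 10.6.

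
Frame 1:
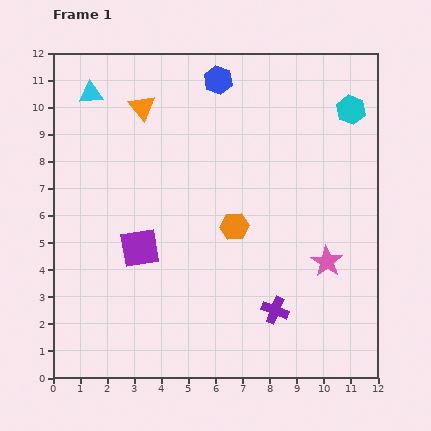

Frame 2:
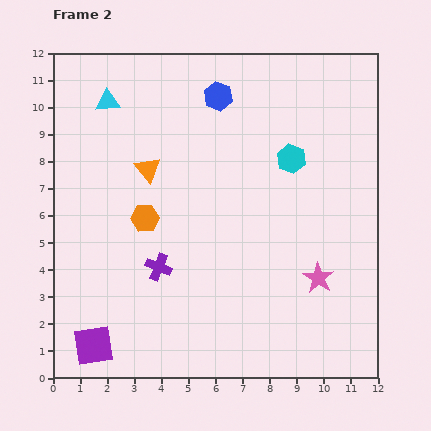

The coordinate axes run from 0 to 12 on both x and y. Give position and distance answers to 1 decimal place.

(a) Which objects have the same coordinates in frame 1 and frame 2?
none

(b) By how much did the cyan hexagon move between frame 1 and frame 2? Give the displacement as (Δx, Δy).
(-2.2, -1.8)

The cyan hexagon was at (11.0, 9.9) in frame 1 and (8.8, 8.1) in frame 2.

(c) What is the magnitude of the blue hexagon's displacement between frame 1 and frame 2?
0.6

The blue hexagon moved from (6.1, 11.0) to (6.1, 10.4), a distance of √(0.0² + 0.6²) ≈ 0.6.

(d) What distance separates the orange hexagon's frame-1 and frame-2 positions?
3.3

The orange hexagon moved from (6.7, 5.6) to (3.4, 5.9), a distance of √(3.3² + 0.3²) ≈ 3.3.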